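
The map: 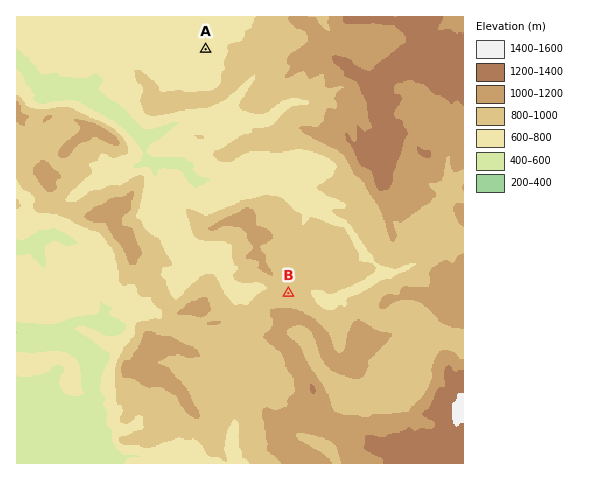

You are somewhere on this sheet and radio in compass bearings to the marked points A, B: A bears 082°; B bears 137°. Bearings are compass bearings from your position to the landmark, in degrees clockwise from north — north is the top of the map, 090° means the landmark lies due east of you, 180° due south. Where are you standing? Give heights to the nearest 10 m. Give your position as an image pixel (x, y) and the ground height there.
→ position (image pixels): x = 78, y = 67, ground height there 650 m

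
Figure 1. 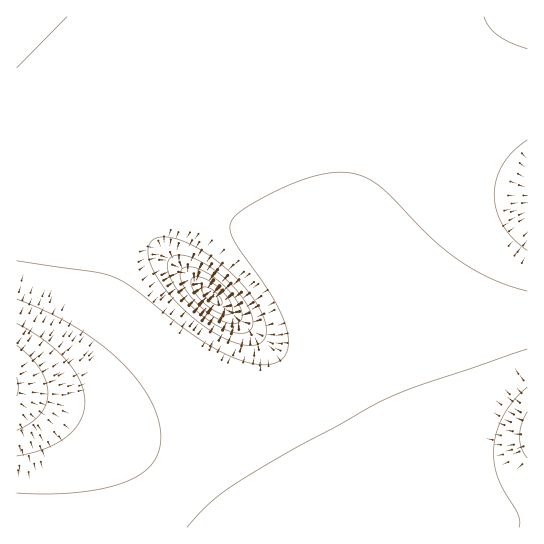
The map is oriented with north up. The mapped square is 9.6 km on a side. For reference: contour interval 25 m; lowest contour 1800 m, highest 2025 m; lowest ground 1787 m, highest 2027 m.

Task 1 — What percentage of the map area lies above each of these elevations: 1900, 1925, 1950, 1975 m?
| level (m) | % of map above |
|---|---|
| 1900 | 96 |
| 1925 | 53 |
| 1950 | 22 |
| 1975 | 4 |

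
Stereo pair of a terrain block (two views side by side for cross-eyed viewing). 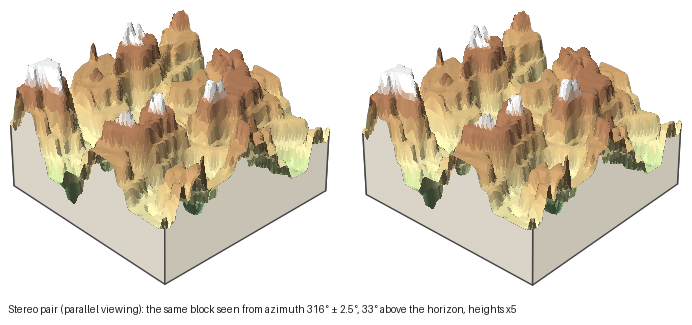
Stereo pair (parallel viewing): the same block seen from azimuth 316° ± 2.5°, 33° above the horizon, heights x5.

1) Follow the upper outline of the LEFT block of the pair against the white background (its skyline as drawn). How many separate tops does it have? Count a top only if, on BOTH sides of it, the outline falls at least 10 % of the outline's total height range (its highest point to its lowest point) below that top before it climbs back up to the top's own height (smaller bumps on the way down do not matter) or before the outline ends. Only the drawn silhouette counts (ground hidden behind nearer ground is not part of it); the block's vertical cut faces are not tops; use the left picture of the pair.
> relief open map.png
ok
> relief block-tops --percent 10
5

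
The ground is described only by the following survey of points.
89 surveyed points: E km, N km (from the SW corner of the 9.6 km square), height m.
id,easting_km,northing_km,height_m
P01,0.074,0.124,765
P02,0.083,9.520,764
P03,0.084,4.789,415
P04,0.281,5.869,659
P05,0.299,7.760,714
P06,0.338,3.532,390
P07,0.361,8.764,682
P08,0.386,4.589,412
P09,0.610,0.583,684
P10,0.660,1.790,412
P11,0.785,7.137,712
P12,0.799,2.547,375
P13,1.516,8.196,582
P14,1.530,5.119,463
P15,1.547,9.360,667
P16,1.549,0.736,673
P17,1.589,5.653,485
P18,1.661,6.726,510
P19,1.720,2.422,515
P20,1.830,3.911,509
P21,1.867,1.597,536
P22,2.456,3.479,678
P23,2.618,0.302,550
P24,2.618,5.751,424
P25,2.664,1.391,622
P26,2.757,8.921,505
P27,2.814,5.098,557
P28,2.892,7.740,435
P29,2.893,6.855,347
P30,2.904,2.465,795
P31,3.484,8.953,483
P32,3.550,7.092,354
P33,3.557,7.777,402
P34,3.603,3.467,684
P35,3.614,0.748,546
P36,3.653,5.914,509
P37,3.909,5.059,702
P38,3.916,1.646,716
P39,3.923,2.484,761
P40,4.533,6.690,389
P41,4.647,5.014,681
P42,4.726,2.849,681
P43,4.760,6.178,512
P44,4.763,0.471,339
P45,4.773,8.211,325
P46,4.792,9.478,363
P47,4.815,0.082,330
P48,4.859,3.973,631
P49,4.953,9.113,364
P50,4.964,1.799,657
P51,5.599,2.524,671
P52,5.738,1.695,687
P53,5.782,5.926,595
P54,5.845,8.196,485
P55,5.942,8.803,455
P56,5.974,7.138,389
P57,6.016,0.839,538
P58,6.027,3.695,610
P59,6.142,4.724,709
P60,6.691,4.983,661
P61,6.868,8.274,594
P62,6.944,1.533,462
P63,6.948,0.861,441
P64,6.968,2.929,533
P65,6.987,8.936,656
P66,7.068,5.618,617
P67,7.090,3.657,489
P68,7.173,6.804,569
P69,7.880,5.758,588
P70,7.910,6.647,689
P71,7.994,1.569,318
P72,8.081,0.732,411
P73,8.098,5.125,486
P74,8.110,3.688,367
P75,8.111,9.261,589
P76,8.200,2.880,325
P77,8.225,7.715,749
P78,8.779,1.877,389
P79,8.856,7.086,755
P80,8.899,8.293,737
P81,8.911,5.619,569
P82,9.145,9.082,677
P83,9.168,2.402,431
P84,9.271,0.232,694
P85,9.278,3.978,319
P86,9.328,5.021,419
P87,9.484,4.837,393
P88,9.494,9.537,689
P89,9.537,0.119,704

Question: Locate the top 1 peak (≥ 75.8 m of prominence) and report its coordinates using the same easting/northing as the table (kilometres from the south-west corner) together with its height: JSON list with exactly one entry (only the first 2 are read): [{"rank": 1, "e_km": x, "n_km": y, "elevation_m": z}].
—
[{"rank": 1, "e_km": 2.94, "n_km": 2.49, "elevation_m": 796}]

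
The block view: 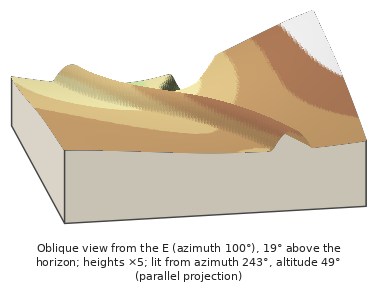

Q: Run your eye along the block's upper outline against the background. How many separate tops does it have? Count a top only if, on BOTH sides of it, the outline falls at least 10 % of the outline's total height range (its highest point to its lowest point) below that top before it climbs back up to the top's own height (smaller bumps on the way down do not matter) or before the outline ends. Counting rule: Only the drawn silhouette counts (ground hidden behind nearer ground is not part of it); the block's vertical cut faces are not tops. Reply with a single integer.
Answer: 2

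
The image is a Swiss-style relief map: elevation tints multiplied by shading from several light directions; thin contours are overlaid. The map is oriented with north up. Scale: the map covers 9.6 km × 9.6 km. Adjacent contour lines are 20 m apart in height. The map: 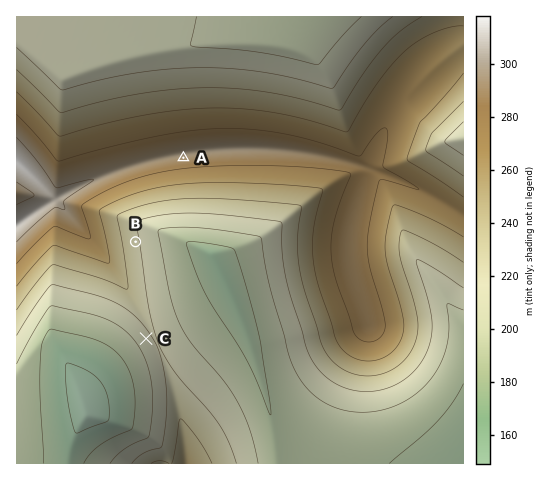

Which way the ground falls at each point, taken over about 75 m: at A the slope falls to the S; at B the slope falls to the E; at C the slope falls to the SW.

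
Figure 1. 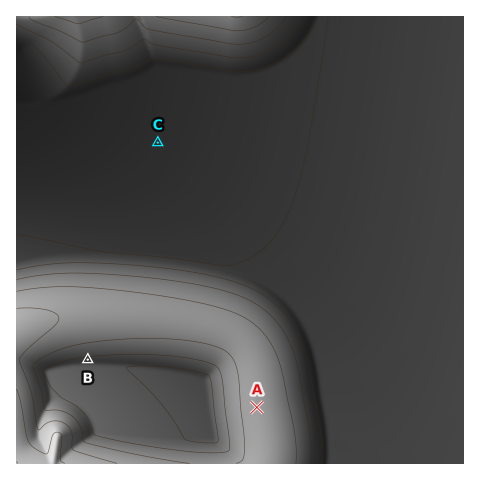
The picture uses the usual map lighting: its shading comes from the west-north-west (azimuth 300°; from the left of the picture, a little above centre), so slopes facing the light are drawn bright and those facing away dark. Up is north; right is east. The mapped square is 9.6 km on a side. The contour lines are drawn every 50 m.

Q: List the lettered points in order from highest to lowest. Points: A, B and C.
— A B C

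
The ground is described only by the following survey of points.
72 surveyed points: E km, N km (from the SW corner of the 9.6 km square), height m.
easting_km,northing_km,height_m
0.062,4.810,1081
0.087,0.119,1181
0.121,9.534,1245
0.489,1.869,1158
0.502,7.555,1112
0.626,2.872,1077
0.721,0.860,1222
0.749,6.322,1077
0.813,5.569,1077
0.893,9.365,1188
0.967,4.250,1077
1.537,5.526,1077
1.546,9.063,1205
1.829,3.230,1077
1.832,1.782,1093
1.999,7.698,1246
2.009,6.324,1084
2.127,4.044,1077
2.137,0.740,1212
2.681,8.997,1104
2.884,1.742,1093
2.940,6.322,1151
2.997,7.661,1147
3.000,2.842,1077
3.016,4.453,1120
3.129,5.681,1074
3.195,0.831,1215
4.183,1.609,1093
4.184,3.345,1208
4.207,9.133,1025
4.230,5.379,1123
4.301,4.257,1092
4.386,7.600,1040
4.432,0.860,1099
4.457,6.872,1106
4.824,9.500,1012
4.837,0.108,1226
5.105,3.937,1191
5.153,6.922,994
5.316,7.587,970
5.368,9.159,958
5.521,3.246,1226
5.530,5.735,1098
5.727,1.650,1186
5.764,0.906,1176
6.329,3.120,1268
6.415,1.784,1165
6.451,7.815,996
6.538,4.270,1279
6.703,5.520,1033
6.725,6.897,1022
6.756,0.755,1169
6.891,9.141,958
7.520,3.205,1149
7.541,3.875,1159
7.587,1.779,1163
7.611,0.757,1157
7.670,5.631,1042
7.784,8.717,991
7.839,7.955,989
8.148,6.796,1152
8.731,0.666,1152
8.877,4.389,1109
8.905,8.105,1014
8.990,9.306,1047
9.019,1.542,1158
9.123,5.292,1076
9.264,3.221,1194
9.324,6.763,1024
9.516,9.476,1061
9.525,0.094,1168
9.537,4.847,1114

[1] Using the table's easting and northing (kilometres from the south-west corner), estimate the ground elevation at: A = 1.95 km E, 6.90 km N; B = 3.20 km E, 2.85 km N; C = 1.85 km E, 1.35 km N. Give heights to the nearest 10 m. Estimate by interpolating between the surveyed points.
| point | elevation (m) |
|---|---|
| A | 1110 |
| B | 1080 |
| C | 1130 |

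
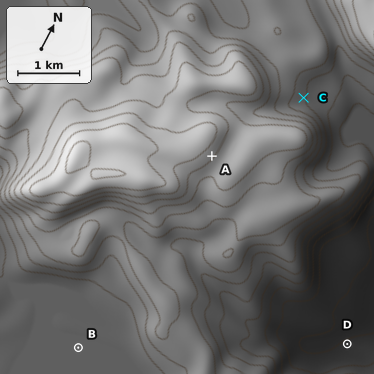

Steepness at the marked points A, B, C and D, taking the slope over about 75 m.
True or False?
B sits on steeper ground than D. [False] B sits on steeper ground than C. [False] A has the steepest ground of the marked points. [True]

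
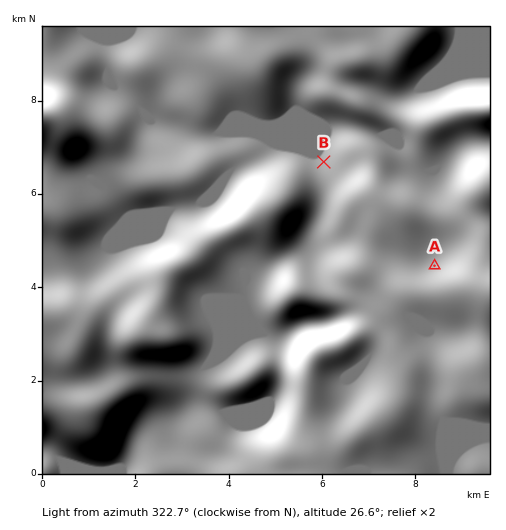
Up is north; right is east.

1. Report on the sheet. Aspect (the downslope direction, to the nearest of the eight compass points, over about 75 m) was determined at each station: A NW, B NW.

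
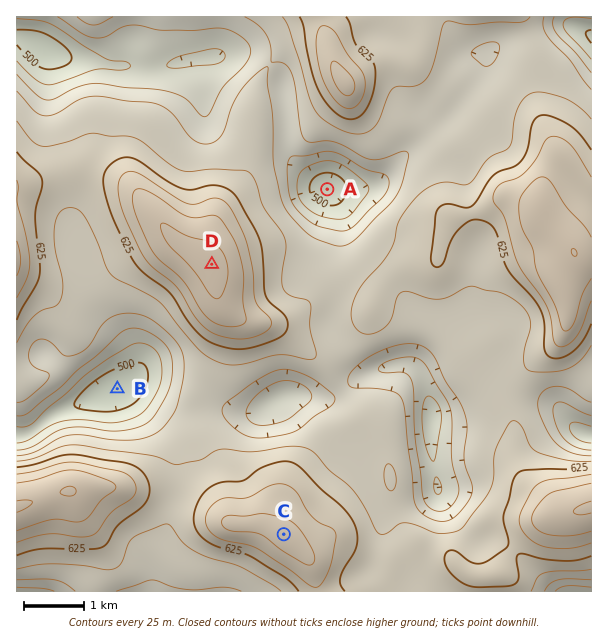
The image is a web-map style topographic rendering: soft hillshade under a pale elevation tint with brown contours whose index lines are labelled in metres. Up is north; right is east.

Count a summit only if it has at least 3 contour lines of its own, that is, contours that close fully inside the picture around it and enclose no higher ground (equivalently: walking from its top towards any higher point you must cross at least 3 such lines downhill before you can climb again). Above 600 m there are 1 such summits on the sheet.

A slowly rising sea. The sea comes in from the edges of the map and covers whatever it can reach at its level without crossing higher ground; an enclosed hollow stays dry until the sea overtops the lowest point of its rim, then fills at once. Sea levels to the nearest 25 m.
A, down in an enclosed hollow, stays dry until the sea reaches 575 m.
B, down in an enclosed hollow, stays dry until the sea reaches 525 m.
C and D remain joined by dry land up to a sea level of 600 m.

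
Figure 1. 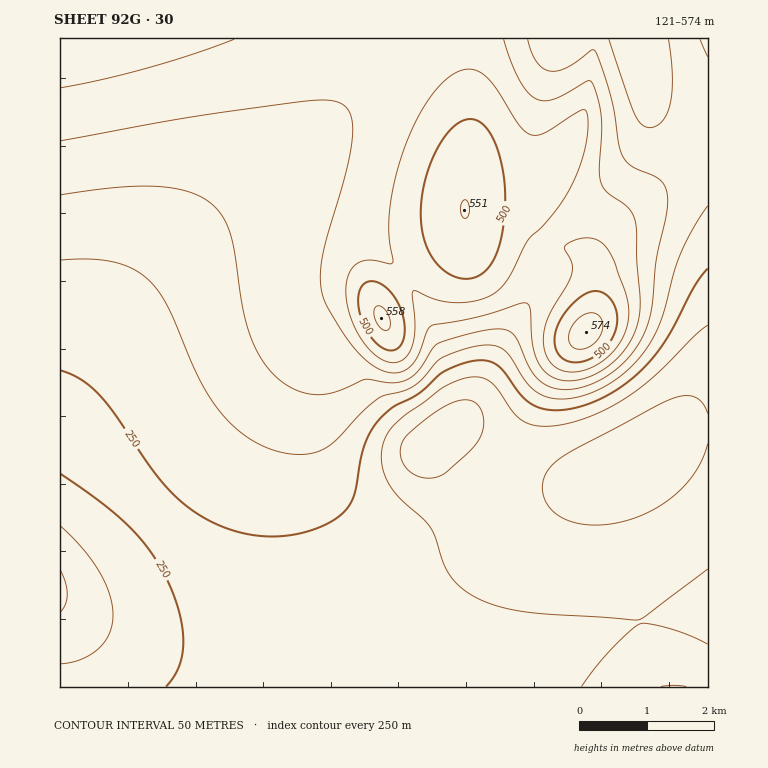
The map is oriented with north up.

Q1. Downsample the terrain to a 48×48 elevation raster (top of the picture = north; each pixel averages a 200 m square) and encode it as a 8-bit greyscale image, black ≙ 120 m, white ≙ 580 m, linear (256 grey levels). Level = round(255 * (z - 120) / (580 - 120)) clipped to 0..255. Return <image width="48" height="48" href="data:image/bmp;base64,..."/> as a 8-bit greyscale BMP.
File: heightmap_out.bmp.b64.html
<image width="48" height="48" href="data:image/bmp;base64,Qk02DQAAAAAAADYEAAAoAAAAMAAAADAAAAABAAgAAAAAAAAJAAATCwAAEwsAAAABAAAAAAAAAAAAAAEBAQACAgIAAwMDAAQEBAAFBQUABgYGAAcHBwAICAgACQkJAAoKCgALCwsADAwMAA0NDQAODg4ADw8PABAQEAAREREAEhISABMTEwAUFBQAFRUVABYWFgAXFxcAGBgYABkZGQAaGhoAGxsbABwcHAAdHR0AHh4eAB8fHwAgICAAISEhACIiIgAjIyMAJCQkACUlJQAmJiYAJycnACgoKAApKSkAKioqACsrKwAsLCwALS0tAC4uLgAvLy8AMDAwADExMQAyMjIAMzMzADQ0NAA1NTUANjY2ADc3NwA4ODgAOTk5ADo6OgA7OzsAPDw8AD09PQA+Pj4APz8/AEBAQABBQUEAQkJCAENDQwBEREQARUVFAEZGRgBHR0cASEhIAElJSQBKSkoAS0tLAExMTABNTU0ATk5OAE9PTwBQUFAAUVFRAFJSUgBTU1MAVFRUAFVVVQBWVlYAV1dXAFhYWABZWVkAWlpaAFtbWwBcXFwAXV1dAF5eXgBfX18AYGBgAGFhYQBiYmIAY2NjAGRkZABlZWUAZmZmAGdnZwBoaGgAaWlpAGpqagBra2sAbGxsAG1tbQBubm4Ab29vAHBwcABxcXEAcnJyAHNzcwB0dHQAdXV1AHZ2dgB3d3cAeHh4AHl5eQB6enoAe3t7AHx8fAB9fX0Afn5+AH9/fwCAgIAAgYGBAIKCggCDg4MAhISEAIWFhQCGhoYAh4eHAIiIiACJiYkAioqKAIuLiwCMjIwAjY2NAI6OjgCPj48AkJCQAJGRkQCSkpIAk5OTAJSUlACVlZUAlpaWAJeXlwCYmJgAmZmZAJqamgCbm5sAnJycAJ2dnQCenp4An5+fAKCgoAChoaEAoqKiAKOjowCkpKQApaWlAKampgCnp6cAqKioAKmpqQCqqqoAq6urAKysrACtra0Arq6uAK+vrwCwsLAAsbGxALKysgCzs7MAtLS0ALW1tQC2trYAt7e3ALi4uAC5ubkAurq6ALu7uwC8vLwAvb29AL6+vgC/v78AwMDAAMHBwQDCwsIAw8PDAMTExADFxcUAxsbGAMfHxwDIyMgAycnJAMrKygDLy8sAzMzMAM3NzQDOzs4Az8/PANDQ0ADR0dEA0tLSANPT0wDU1NQA1dXVANbW1gDX19cA2NjYANnZ2QDa2toA29vbANzc3ADd3d0A3t7eAN/f3wDg4OAA4eHhAOLi4gDj4+MA5OTkAOXl5QDm5uYA5+fnAOjo6ADp6ekA6urqAOvr6wDs7OwA7e3tAO7u7gDv7+8A8PDwAPHx8QDy8vIA8/PzAPT09AD19fUA9vb2APf39wD4+PgA+fn5APr6+gD7+/sA/Pz8AP39/QD+/v4A////AF5cWlZTUE1KR0VEQkJBQEBAQEBAPz8/Pz8/Pz4+Pj4+Pj08OjczLikkHhoWFBQVF2JhXltXU09MSUZEQ0JBQEA/Pz8/Pz4+Pj09PTw8PDs7Ozo6ODc0MS0pJSEeHRwdH2lnY19bVlJNSkdFQ0JBQEA/Pz8+Pj09PDw7Ozo6OTk4ODg3NjU0Mi8sKiclJCQlJ3BtaWNeWFNOSkdFQ0FBQD8/Pz4+PT08Ozo6OTg3NjY1NTQ0MzMyMS8uLCsqKSkrLXdybWZfWVNOSkdEQ0FAQD8/Pj49PTw7Ojk4NzY1NDMyMTEwMDAvLy4tLSwsLC0uMH12b2dgWVNNSUZEQkFBQEA/Pz49PDs6OTg3NTQyMTAvLi0tLCwsLCsrLCwsLS4wMoB4b2ZeV1FMSEZEQkFBQEBAPz4+PTs6OTc1NDIwLy0sKyopKCgoKCgoKSkqLC0vMX92bWRbVE9KR0VDQkJCQUFBQD8+PTw6ODc1MzAuLCspJyYlJCQjIyQkJSYnKSstL3xyaF9YUUxJRkRDQ0NDQkJCQUFAPj07OTc0Mi8tKygmJCMhICAfHx8gISIjJScpLHZrYlpTTkpHRUREREREREREQ0JBQD48Ojc0MS8sKSYkIiAeHRwbGxsbHB0fISMmKG1kXFVPS0hGRUVFRUZGRkZGRkVEQkA+Ozg0MS4rKCUiHx0bGRgXFxcXGBkbHR8hJGRcVU9LSEZFRUVGR0hISUlJSUhHRUI/PDg0MC0pJiMgHhsYFhUTExMTFBUWGBsdIFtVT0tIRkZFRkdISUpLTExMTEtKSEVBPDcyLionJSIfHBkWFBIQDw8PEBESFBcZHVNOSkhGRUVGR0hKS01OT1BQUFBOTEhCPDQtKCUjIiAeGxgVEhAODQwMDA0PERMWGU1JR0VFRUZHSUpMTlBSU1RVVVRTUEpDOS8lHxwcHR4dGxgUEQ8MCwoJCQoLDRATFkhGRURERUdISk1PUVRWWFlaWllYVE1DNicaEhEUGBsbGhgVEg8MCggHBwgJCw0QE0VERERFRkhKTU9SVVdaXF5fYF9dWVBEMyARBwcMEhcZGhkXFBEOCwkHBgYHCQsOEUNDQ0RFR0lMT1JVWFteYWNlZWVjXlVHNB4NAwIGCxEWGRsaGRYSDwsJBwYHCAoMEENDREVHSUtOUVVYXF9jZmhqa2tqZVxNOiUSBwIDBg0TGh4hIR8cFxIOCwkICAkMD0NDREZISk1QVFdbX2Nnam1wcXJwbGRXRjMhEwkFBQoSGyQrLzAtJyAYEg4LCgoMD0RERkdJTE9SVlpeY2drb3J1d3h3dG5kVkY2JhcNCgwUIC06REhHQDYqIBcRDg0OEEVGR0lLTlFUWF1hZmpvc3d6fX5+fHhxZ15UQiwdFRUbKDpNXmhqY1ZGNSYcFREQEkdHSUtNUFNWW19kaW5zd3x/goSFhIF9fH54Y0cyKCQoNElieoyTj39qUjwrHxgVFUhJS0xPUVVYXWFma3F2e3+Dh4mKiomLmKOdgmFLPzk6RFl1k627u6yTdVc/LSEbGUtMTU9RU1daX2NpbnN5foOHi42PkJGft8W6m3hkWlJQV2iEpcTa4NS6mHRVPS0jH01OT1FTVllcYWVrcHZ7gIaKjpGTlZ231N/NqYp8dG1pa3eNrc7p9e/XtI5qTjksJlBRUlNVWFteY2dscnd9g4iMkZSXmqvM6OvTsJmSjYeCf4STrMvn+PflxqB7XEU1LVNUVVZYWl1hZWluc3l/hImOkpaZn7ja8OrPsqampKCalJKXp7/Z7PDkyqmGZ08+NFdXWFlaXV9jZmtwdXqAhYqPlJebpL/d6t/FtLO2uLawqJ+corLH2eDZxamKbldGO1pbW1xdX2JlaG1xdnuAhouQlJicp7/W2869ub/FyMjDuKuioaq5yM/LvKWLcl1NQl9fX2BhYmVna25zd3yBhouQlJicprnIyL+6wMjQ1dXPw7Woo6ezvsTBtaGLdWJTSGNjY2RkZmhqbXB0eH2ChouQlJico6+4uLe9xtDZ3t/YzLyvqKu0vcG8sJ+MeGdZT2hoaGhpamttcHN2en6Ch4uPk5eboKessLfBy9bf5ebf0sK1r7G3vLy3rJ6NfGxfVW1tbW1tbm9wc3V4e3+Dh4uPkpaanqOosLjDztrk6urj1se7tbOztbWxqZ6PgHJlW3NycnJycnN0dnh6fYCEh4uOkpWZnaKor7jD0Nzm7e3l2Mq/u7Wxr66rpZyQg3ZrYXl4eHd3d3h4ent9f4KFiIuOkZSYm6CmrrjD0Nzn7u3m2czDwbuyrKejnpiPhHlvZoB/fn19fHx9fn+AgoSGiYuOkZOXmp+lrLbCztvm7Ozl2czFxsW4rKOclpGLg3tya4aFhIODgoKCgoOEhYeJioyPkZOWmZ2jqrS/zNjj6urj2MzGyM3AsKKWjoiEf3p0bo2Mi4qJiIiHh4iIiYqLjI6QkZOVmJyhqLG8yNTf5ufg1crFxs7KtqOShn97eXd0cJSTkpCPjo6NjYyNjY2Oj5CRkpSWmJugpq64xNDa4eLd0sfBwsnOvaaRgXdzcnNzcpuamZeWlZSTkpKRkZGSkpOTlJWWmJufpKy1v8rU293YzsO7usDJwqqRfG9rbG9yc6KhoJ6dnJqZmJeXlpaWlpaWlpeXmZueo6mxusTN1NbSyb20sbW+wayQeWlkZmtwdKqop6WkoqGgnp2cm5uampmZmZmZmpueoaettb7Hzc/LwrarpqmxuKqOdWReYWhvdbGvrqyrqaimpaOioaCfnp2dnJybnJyeoaWqsbjAxcfEuq6im5uiq6SIcF9aXmZvdre2tbOysK6tq6qop6Wko6KhoJ+enp6foaSorbO5vr+8s6aYj46TnJqBaVpWW2ZweL69u7q4t7WzsbCurKupqKalo6KhoaChoqOmqq+0t7i1rJ+QhYGEjY95Y1ZTWmZxesTDwsC/vbu5uLa0srCuraupqKalpKOjo6SmqKuvsrKuppiJfHV3f4RxXVJSWmdzfMrJyMbFw8G/vbu5t7WzsrCurKqpp6alpaWmp6mrra2poZSDdWxrc3pqWE9RW2l2fw=="/>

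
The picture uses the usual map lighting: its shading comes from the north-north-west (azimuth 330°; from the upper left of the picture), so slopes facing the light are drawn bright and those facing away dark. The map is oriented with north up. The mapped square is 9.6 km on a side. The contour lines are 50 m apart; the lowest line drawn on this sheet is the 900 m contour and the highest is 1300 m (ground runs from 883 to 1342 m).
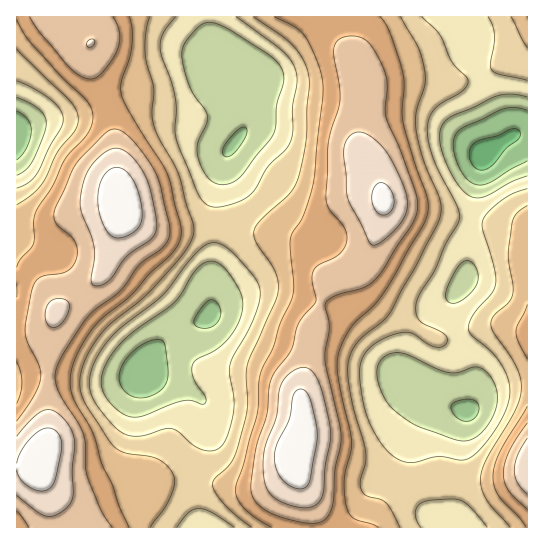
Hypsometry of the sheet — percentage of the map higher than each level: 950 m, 97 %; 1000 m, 85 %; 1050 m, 69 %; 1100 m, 51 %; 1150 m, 37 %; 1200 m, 23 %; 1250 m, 10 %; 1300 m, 3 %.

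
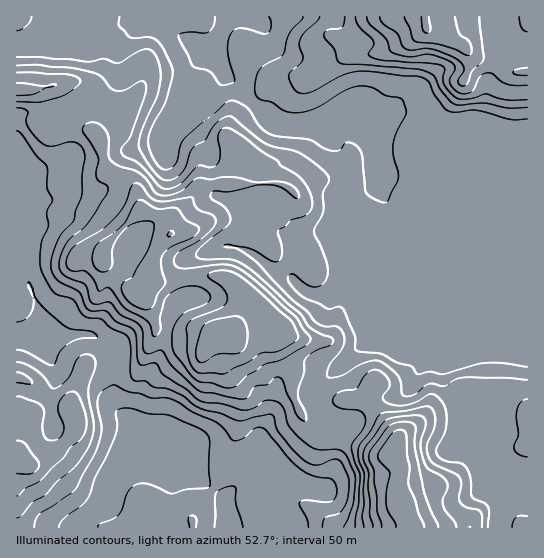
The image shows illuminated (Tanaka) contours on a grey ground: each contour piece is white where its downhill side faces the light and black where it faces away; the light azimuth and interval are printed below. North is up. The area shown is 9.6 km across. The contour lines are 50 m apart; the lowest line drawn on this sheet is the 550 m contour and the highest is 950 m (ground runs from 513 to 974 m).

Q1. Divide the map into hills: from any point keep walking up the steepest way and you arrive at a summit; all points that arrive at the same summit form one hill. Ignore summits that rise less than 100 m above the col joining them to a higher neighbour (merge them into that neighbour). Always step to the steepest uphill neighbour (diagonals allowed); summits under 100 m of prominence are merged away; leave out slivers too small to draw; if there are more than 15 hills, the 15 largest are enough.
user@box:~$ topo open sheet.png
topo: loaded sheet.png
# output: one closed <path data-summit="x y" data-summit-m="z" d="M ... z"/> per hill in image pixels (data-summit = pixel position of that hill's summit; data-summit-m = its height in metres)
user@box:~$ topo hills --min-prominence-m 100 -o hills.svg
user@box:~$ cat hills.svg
<path data-summit="213 337" data-summit-m="935" d="M162 16l-5 5-28 12-8 8-4 12 0 24-14 16-32 19-14 3 4 6 7 30-11 9-30 15-2 11-9 21 0 66 9 4 11 24 4 18-10 10-14 8 47 0 11-2 19 0 20 12 3 6 0 13-3 9 2 26 2 8 11 10 7 11-23 55-1 6 15-16 8-4 16 0 11 4 32-3 33 29 5-10 6-6 21-10 28 2 16 8 19 6 6-5 6-12 11-43-23-16-5-10 0-14 4-6 39-38 18-10 6-8 9-24 1-76-8 4-17 41-7 7-15 0-20 14-17-2-16-12-4-32 12-9 33-13 16-28 29-13-11-52-21-21-10-1-12 7-20 5-24-1 2 2-2 22-4 14-4 3-14 1-16-6-16 0-16-4-14-22-18-16 0-19 4-15 9-16 20-18-39-17-9-9z"/><path data-summit="405 506" data-summit-m="974" d="M378 187l-28 12-16 28-33 13-12 9 4 32 16 12 17 2 20-14 15 0 7-7 17-41 8-4-1 76-9 24-6 8-18 10-39 38-4 6 0 14 5 10 23 16-9 39-8 16-6 5-4 0-31-14-28-2-21 10-6 6-5 10-33-29-32 3-11-4-16 0-8 4-29 33-18 14-1 6 450-1 0-272-17 0-10 4-11 0-76-31-22-18z"/><path data-summit="426 26" data-summit-m="955" d="M527 16l-281 0 18 13 0 13-13 23-12 11-10 2 37 38 15 7 24 1 20-5 12-7 10 1 21 21 13 60 11 16 19 17 79 32 11 0 10-4 16 0z"/><path data-summit="17 459" data-summit-m="793" d="M93 335l-77 3 1 190 60 0 2-6 16-12 16-20 22-55 2-5-3-5-15-16-2-8-2-26 3-9 0-13-3-6z"/><path data-summit="17 90" data-summit-m="814" d="M161 16l-26 0-16 9-18 4-24 10-31 1-29 5-1 72 7-4 19 0 8 3 15-1 33-18 17-15 2-5 0-24 4-12 8-8 28-12z"/>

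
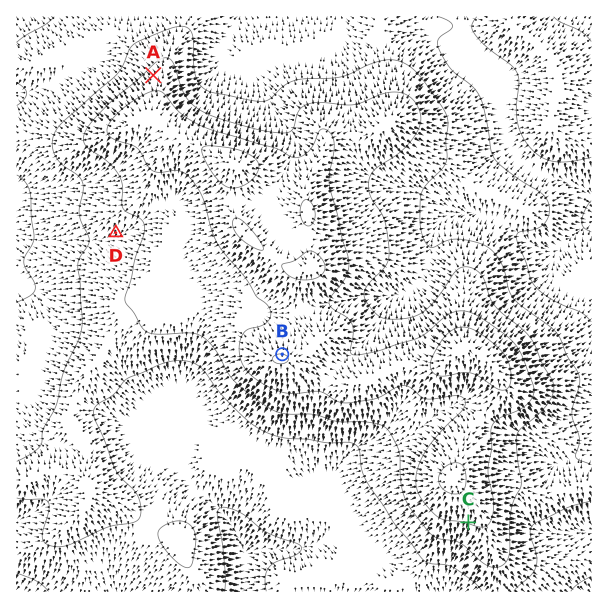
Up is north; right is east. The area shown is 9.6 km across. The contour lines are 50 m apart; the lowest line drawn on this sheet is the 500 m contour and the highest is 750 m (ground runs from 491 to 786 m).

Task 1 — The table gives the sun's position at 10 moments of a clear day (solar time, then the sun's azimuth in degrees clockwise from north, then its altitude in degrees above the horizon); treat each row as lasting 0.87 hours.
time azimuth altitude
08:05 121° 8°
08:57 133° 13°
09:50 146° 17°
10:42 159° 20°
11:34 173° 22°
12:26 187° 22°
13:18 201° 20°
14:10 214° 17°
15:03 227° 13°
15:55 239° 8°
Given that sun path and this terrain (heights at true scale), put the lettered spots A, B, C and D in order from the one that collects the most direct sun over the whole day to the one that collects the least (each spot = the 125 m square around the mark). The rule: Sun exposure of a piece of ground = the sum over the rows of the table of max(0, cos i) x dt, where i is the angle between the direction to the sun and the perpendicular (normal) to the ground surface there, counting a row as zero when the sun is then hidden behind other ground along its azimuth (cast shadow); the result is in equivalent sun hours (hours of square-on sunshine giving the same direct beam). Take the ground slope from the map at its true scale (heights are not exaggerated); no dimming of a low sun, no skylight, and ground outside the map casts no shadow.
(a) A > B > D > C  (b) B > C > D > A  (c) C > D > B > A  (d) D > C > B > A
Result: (c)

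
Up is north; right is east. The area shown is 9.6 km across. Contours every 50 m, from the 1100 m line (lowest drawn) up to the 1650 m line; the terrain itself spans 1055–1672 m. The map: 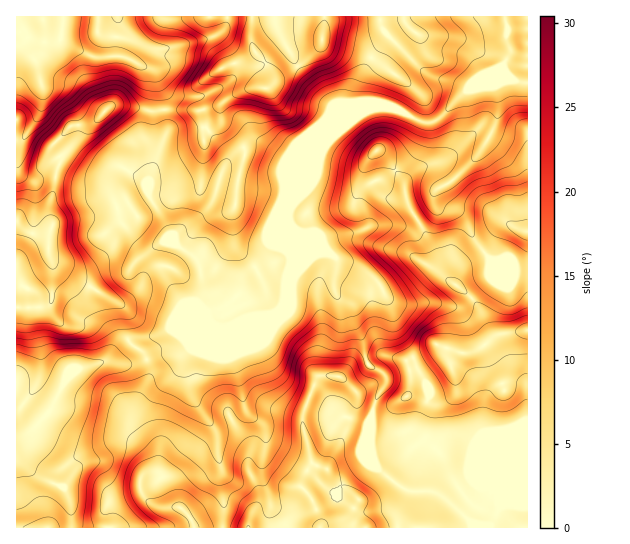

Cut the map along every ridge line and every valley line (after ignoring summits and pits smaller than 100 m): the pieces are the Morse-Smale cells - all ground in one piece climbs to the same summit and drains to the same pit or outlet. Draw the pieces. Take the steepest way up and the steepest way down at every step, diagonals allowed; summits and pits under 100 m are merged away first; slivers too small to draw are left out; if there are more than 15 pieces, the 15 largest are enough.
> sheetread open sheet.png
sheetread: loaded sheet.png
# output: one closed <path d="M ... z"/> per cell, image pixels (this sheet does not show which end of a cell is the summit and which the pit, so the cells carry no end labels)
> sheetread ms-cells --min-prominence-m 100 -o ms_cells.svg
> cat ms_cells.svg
<path d="M527 16l-22 1 4 37-5 11-17 15-21 11-27 28-8 4-8 0-25-14-8-2-13 0-15 5-25 20-9 9-9 17-18 17-34 84-22 16-5 18-13 12-19 9 3 8 7 5 13 0 26-11 14-1 13-10 8-22 1-56 4 4 10 4 15 14 14 9 1 9-2 8 0 16 8 10 8 5 4 19 9 20 2 14 17-4 19 5 8 0 27-15 30 8 14-5 13-11 2-2-8-8-11-22-22-22 6-16 5-4 16-8 9-9 11-19 7-3 13 7 6-1z"/><path d="M505 16l-180 0-4 27-18 20-24 13-12 12-17 0-27 13-3 5-1 17-10 6-4 6-6-24-34-2 2 24-18 45 0 8-4-6-20-12-7 0-5 6-2 16 9 31 15 18 11 9 7 0 10-7 6 0 5 2 20 13 5 6 4 19 0 13-6 8 2 3 8 8 16-5 17-15 5-18 22-16 34-84 18-17 9-17 30-26 19-8 13 0 8 2 25 14 8 0 8-4 27-28 21-11 17-15 5-11 0-8-2-4 1-13z"/><path d="M293 227l-1 56-8 22-7 7-83 33-13 8-23 2-11 4 2 7 0 11-14 29-3 15 3 8 20 18 2 6 0 14-2 4-14 7-1 11 3 6 14 12 24 1 8 9 5 11 126-1 0-8-5-14-4-8-10-10 3-12 8-12-9-36 0-13 13-35 3-3 20 1 12-12 14-5 0-6-4-17-8-16-2-15-8-5-8-10 0-16 2-8-1-9-14-9-15-14-10-4z"/><path d="M509 224l-10 6-8 16-9 9-16 8-5 4-6 16 22 22 11 22 8 8-2 2-13 11-14 5-30-8-27 15-8 0-19-5-16 4 0 4 6 5 9 4 5 7-12 23-4 16 0 33 5 16 31 24 22 0 9 2 23 19 11 11 1 5 55-1 0-296-6 0z"/><path d="M125 105l-15 2-17 16-23 4-17 18 0 4 7 9 0 5-3 4-2 20-6 16 0 15 3 9-3 6-1 17 1 7 8 11 67 39 3 6 0 24 2 4 9-4 16-1 28-12 31-1-16-21 6-8 0-13-3-15-4-8-22-15-5-2-6 0-10 7-7 0-11-9-15-18-9-31 2-16 5-6 7 0 20 12 4 7 3-17 15-37 0-11-4-13-16 2z"/><path d="M146 360l-13 4-30-3-26 8-12 10-14 31-24 25-11 4 1 20 22 18 25 10 7 16 2 25 120-1-1-6-11-13-24-1-14-12-3-6 1-11 14-7 2-4 0-14-2-6-20-18-3-8 3-15 14-29 0-11z"/><path d="M323 16l-205 0 1 10-4 29 11 2 25 12 5 5 8 24 1 11 34 2 6 24 4-6 10-6 1-17 3-5 27-13 17 0 12-12 26-15 16-18 3-14z"/><path d="M31 39l-5 0-10 6 6 0 13 14 8 28-3 26-13 21-6 6-5 1 0 165 2 2 27-1 7-8 1-32-5-17 1-17 3-6-3-9 0-15 6-16 2-20 3-4 0-5-7-9 0-4 17-18 23-4 20-18 21 2 13 4 14 0 3-2-1-16-6-16-6-8-30-13-27 1-29-13-4-4-16 3z"/><path d="M366 359l-15 6-12 12-20-1-3 3-13 35 0 13 9 36-8 12-3 12 10 10 4 8 5 14 0 8 151 1 1-5-34-30-9-2-22 0-31-24-5-16 0-33 4-16 12-23-5-7-11-5z"/><path d="M53 263l-2 39-6 5-29 0 1 132 10-4 24-25 14-31 8-7 6-4 26-7 23-19-1-29-3-6-35-22-19-8z"/><path d="M117 16l-100 0-1 27 10-4 19 4 16-3 4 4 29 13 20-1 2-2 0-19 3-9z"/><path d="M17 459l-1 68 55 1 0-25-7-16-25-10z"/><path d="M263 316l-10 1-22 10-13 0-4-3-32 0-24 11-25 4-4 3 16 13 1 4 21-6 7 2 84-35z"/><path d="M22 45l-6 1 1 94 4 0 12-15 7-12 3-12 0-14-6-22z"/><path d="M129 341l-24 20 14 3 14 0 13-4-1-5z"/>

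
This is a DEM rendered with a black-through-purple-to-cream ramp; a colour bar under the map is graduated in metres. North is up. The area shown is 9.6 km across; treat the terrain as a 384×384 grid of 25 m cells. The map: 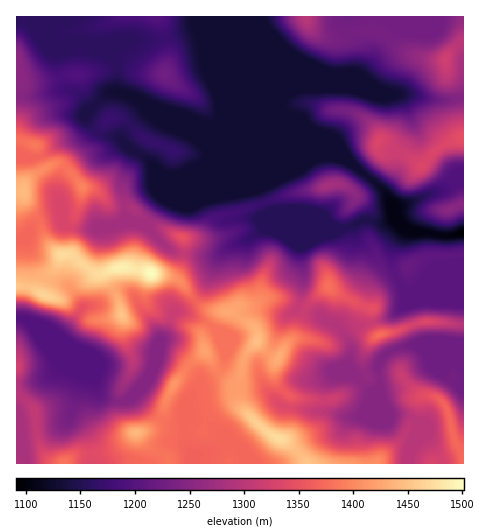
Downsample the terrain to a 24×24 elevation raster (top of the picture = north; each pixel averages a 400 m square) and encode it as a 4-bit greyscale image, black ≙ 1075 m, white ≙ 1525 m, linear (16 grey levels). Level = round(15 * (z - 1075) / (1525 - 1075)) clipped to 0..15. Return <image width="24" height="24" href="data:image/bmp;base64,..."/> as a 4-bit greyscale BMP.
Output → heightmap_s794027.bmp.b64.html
<image width="24" height="24" href="data:image/bmp;base64,Qk2WAQAAAAAAAHYAAAAoAAAAGAAAABgAAAABAAQAAAAAACABAAATCwAAEwsAABAAAAAAAAAAAAAAABEREQAiIiIAMzMzAERERABVVVUAZmZmAHd3dwCIiIgAmZmZAKqqqgC7u7sAzMzMAN3d3QDu7u4A////AHiZmqqqqqvMuqqIiXdnisuqqr3bmId3indWeJqqq8uph2ZoiXZVVmmqq7mYh2Z5l3VERmeqq7qXdmaHZXVERnabu7u4dnZ2VWRFaYZ6usu6l4hlVURoq6iKq8uZh4h4d3q6rKmJu7qYiZhVVczMzLupiaqHqXZURLzN3d2oZnhmh2VFRKvLmrmHVEVDREQ0RKqYd3eHVDMzMzMRIrqZh3UyMzMzNEITVcqal1IiIiI0ZlI0RLupdkIiIiIjVTRoZKqXUyIyIiIiIkiIhql0MjMiIiIiImiHiYZDMyIiIiIiNGZVeGVDIiIzIiIiMzIkVmVEMjRTIiIiIiI0Z1QzMzRCIiIiMzRWd0MzMzMyIiIkVVVWZzMzMzQyIiJHZVVVVg=="/>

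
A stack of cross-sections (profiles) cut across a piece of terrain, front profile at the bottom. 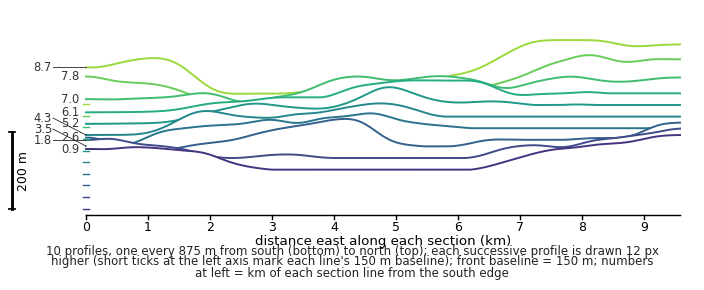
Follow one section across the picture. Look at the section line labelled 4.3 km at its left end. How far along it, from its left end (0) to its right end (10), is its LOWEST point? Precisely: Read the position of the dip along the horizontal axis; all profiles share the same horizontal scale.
0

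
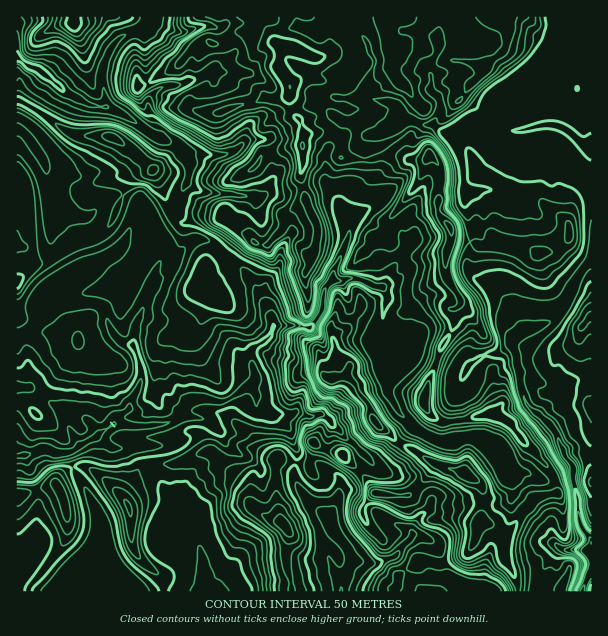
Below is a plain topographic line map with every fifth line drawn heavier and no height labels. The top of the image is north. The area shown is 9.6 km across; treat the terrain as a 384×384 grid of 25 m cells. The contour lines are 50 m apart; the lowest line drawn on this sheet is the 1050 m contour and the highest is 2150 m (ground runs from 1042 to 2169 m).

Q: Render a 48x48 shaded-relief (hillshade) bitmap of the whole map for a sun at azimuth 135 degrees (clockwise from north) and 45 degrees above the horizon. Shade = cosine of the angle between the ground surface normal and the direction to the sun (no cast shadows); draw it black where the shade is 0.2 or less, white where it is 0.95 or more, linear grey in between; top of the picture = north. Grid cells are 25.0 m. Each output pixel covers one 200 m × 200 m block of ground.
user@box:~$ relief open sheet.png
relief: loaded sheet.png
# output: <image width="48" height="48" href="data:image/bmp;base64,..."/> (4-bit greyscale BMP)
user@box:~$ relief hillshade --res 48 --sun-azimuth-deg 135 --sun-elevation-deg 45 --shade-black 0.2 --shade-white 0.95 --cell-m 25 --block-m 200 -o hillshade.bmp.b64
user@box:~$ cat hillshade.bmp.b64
<image width="48" height="48" href="data:image/bmp;base64,Qk32BAAAAAAAAHYAAAAoAAAAMAAAADAAAAABAAQAAAAAAIAEAAATCwAAEwsAABAAAAAAAAAAAAAAABEREQAiIiIAMzMzAERERABVVVUAZmZmAHd3dwCIiIgAmZmZAKqqqgC7u7sAzMzMAN3d3QDu7u4A////AJvrqqqqury7qqhDi8zJMSnNy73beNuL/Znduqqqqru6qpdEm8zKYgSsy7zJi9yJ/amt26qZuqqqqpdErdu7l2NJqGvqvMuFjLqL7bl6yqqqmrlUruy6l7xmhRbsvdu8vbqZ7shb3KqqiKuGrtypZ77JpyO8vu3O79uZ3sha7bqpd5qIu7uVWrzamWSbrP/Pz+yZzcha7sqpVHmYmruCTMrNmHV6mN/v29yavLd5zcuqYkh4msyiCLvOt3ebpn3u2HeKrJeJvMuphDZ5q73XAGZ82pm7l1e80zEWq4Zou8y5h0V6y6zZZERHqpu6qHi5sFQBV3VFeZq6mGRpyryauZh2iFeJuZunsJl3VFd2Z3Z4mHU1h4mKy4iIZCOKqayJhrzMy4eIiIdmd3ZDMDpleKuWipermLiMeJvczMqJqYd4iHZUQAVjJtqZvN3bq3epeJrMy825vMl4iJh4hEZiF5iYu4is2WqpiKm8zMzqm92pmImYp2qWWIpX2mIUqJqph5mszMztit3bvKmFiUepyqg03aczismph6qbzMzeqc3MzduDNyTNyrgwrsl2irmqqbqavMzNuczMzMuDERObu7lxX9qIq6mqu8qZq7uqqbzN3MpkIAGJnLqWPv26q5iau7uZq7qqeLvN3d2CAAGKq6qoKf7eundorLqZmrvLd5q87t7VAQBc3KqqVN7t3JdUe7qpibu8l4ms3d7qRnAq3aqqhr7r3LqDJsuqmausp4qrzN3ZJfQHvLipd628zLu3EeyqqqqsyGeau8zHJOwEeaiJh6mcy7zLUf7KqqqryWV6q7zGJf9Eepdmebiru7zdlM7suqmau4VZq7zHBP/YrMqFSsvMy7zu2Zve3LqZq6dYq7u7Qs/1rcyWSu7My6zf/Zqqzdypq6l3qojOg5/3S8ymJv+7upm9/quois7amqu6l3mcxo3bNry4RO2pmYiK7ry5iIvsqZmoiqh2qZvLZHu5V5uYiIh4zby6mpjNqJhlWZhkebrLlkjHe3qImZmIrby6mrm+ualTNpl0R7vLumOZbLuJmZmInMu5iau9y9x1WMy2WLzLu7U5jdyqqZmZm8u5mJqqve2ERa3qSu3My7tXrdyqqZiZmqqqmqqpmbuUIBfMZ+7NzLmHu7uqmZmaq5qqqruqlXqpqBBpeN2ruYdkh7qqqqqqqZqpmqqoeJqYvtVWV827uXVUR6mqu8u6mKqIdkRGqpiJz/qJd6y7y7dpjMqqqru6qpmYVDJYmHiqzv6pmauru8ub3f66qpmqqsqGeJiIp1eYaL3Ku7uru8ury8/rqqqqqqh4mblI3FNXZWeJrdy7yrvLqY7+uqqqq5iZm7cUncp4h3d3m8y7y5u8uZr/66qqqpypnNgSRYzcuZhoq8zLupvMuamv/8qqqmvLnOsiMQW925mIq7vMuonNuZmK7/yqqjnsrf5zQQA4vKiImpmruZm8uZmZvu66qgKav//qhCEUeJmImamqqZq7uqqqve7KqkAWvv/+xyJmd4iHmrqqqavMyqqrze7Kqg=="/>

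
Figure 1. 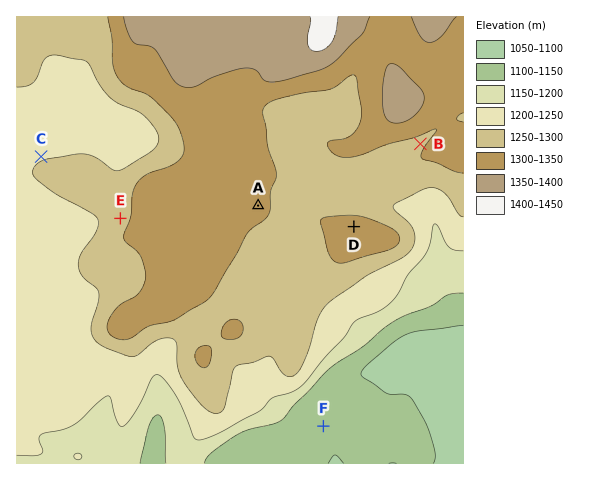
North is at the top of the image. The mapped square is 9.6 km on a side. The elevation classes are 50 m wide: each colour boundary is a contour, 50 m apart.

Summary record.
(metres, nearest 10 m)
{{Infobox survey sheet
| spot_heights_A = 1320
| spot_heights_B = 1300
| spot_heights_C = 1250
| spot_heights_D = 1320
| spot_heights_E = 1280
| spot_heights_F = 1100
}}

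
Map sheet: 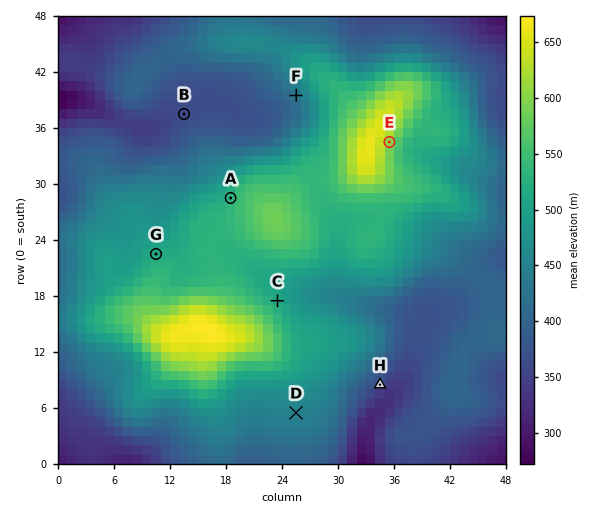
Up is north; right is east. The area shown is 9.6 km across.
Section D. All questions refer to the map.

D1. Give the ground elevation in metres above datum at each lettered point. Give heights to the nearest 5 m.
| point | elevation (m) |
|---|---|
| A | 530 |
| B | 365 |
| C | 510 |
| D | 450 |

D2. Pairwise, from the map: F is below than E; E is above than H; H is below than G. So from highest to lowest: E G F H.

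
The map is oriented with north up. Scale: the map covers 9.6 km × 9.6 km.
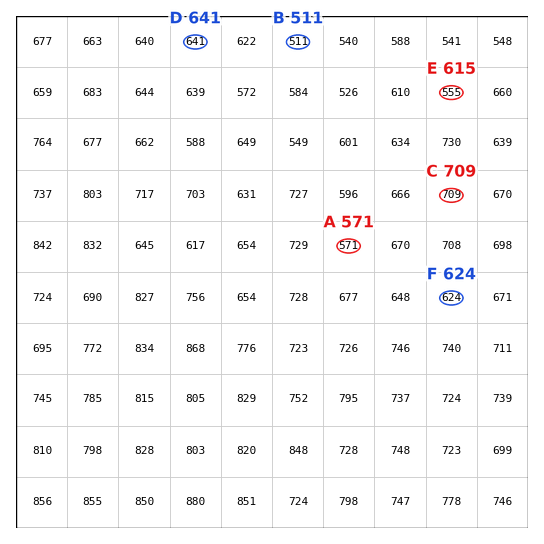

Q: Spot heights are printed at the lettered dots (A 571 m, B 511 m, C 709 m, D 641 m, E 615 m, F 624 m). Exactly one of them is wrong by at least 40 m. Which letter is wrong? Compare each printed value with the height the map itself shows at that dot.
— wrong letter E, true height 555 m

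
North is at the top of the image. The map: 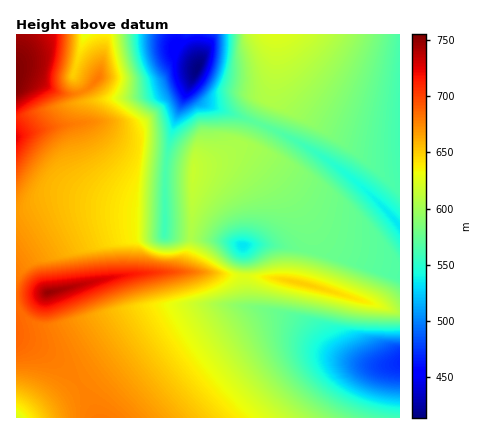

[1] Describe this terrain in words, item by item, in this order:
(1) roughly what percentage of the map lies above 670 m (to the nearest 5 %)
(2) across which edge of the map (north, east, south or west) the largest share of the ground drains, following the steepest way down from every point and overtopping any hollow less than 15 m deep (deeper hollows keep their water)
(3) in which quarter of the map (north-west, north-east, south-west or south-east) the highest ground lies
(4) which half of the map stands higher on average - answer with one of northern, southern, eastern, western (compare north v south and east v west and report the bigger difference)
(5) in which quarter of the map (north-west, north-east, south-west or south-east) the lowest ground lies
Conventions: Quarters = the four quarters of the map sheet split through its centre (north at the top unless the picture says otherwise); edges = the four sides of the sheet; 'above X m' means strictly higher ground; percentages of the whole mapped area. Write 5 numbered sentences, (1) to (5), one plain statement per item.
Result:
(1) About 15 % of the map lies above 670 m.
(2) Most of the ground drains across the eastern edge.
(3) Look to the north-west quarter for the highest ground.
(4) On average the western half of the map is the higher ground.
(5) Look to the north-west quarter for the lowest ground.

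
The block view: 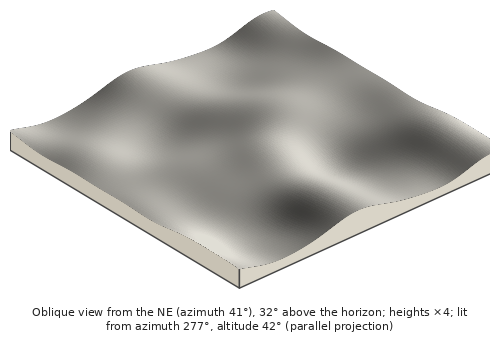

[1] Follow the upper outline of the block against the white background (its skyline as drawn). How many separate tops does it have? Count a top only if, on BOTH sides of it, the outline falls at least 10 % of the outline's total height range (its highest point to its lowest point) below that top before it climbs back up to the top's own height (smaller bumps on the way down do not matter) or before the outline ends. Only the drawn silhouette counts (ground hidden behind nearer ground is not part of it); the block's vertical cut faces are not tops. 1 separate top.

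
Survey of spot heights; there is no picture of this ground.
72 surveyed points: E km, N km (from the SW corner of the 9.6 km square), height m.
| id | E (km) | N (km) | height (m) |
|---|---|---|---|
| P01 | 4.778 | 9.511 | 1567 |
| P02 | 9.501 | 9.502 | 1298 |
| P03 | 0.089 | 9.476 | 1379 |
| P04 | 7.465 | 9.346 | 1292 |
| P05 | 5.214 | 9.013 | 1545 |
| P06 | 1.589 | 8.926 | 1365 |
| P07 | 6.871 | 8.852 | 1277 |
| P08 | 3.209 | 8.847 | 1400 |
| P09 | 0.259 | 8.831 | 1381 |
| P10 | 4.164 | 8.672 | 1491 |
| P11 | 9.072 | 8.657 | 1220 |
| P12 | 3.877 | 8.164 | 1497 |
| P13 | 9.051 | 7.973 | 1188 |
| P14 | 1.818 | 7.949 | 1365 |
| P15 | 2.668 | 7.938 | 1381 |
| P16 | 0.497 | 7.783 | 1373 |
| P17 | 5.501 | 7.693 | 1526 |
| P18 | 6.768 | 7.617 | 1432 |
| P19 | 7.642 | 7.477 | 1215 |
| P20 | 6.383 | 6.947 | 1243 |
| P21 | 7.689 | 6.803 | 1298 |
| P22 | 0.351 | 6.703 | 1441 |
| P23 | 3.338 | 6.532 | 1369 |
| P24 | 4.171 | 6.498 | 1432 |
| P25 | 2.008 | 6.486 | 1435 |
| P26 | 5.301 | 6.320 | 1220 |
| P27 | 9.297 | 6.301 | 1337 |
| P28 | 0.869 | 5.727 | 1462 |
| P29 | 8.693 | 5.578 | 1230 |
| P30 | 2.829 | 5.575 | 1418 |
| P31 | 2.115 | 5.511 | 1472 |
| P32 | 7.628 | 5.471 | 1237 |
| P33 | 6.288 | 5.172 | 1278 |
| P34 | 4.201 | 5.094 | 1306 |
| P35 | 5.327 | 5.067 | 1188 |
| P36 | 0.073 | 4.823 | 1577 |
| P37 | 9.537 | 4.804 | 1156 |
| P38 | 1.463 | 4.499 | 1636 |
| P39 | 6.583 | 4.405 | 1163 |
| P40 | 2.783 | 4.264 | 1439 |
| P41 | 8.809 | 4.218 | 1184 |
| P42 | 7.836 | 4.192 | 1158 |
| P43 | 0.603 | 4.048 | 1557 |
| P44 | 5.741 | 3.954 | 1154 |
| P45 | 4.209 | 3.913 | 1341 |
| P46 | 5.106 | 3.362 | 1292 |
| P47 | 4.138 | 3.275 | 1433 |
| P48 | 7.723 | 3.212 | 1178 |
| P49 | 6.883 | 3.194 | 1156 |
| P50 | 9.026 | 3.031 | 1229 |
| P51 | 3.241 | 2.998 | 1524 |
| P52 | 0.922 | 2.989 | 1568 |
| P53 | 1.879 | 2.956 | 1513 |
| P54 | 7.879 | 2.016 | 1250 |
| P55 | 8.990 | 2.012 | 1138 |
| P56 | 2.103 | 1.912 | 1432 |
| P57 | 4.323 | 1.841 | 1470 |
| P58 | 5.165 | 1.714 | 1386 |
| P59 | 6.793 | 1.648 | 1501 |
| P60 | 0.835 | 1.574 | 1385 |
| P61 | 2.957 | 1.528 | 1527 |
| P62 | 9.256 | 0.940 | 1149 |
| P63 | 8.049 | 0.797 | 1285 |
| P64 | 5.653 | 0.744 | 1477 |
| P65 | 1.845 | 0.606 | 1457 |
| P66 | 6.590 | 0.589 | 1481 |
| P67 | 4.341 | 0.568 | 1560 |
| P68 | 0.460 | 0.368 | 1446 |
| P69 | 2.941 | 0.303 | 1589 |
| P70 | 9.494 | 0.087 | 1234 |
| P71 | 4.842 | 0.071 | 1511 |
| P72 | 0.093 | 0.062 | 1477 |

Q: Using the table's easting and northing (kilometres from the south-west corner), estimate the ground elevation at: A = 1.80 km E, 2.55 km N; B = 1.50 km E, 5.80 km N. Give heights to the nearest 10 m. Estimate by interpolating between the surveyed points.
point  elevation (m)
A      1490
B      1480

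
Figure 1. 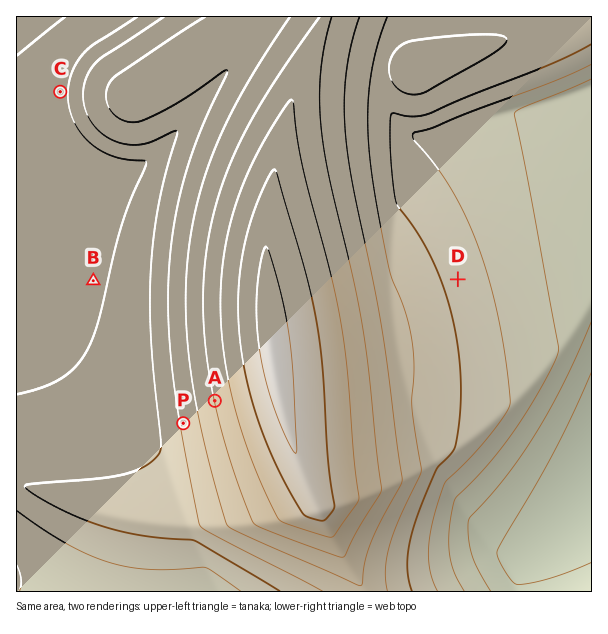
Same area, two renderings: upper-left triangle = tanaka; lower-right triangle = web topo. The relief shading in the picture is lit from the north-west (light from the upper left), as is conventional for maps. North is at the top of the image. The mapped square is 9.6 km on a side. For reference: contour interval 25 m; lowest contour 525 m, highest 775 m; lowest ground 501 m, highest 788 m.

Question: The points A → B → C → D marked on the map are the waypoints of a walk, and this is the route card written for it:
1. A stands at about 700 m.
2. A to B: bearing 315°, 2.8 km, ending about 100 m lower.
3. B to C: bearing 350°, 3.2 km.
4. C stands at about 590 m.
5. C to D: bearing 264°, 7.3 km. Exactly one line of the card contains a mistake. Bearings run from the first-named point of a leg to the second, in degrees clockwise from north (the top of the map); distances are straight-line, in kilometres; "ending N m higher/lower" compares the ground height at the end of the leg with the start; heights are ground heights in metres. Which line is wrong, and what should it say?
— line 5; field bearing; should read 115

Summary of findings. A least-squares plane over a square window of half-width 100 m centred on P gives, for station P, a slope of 4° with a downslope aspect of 260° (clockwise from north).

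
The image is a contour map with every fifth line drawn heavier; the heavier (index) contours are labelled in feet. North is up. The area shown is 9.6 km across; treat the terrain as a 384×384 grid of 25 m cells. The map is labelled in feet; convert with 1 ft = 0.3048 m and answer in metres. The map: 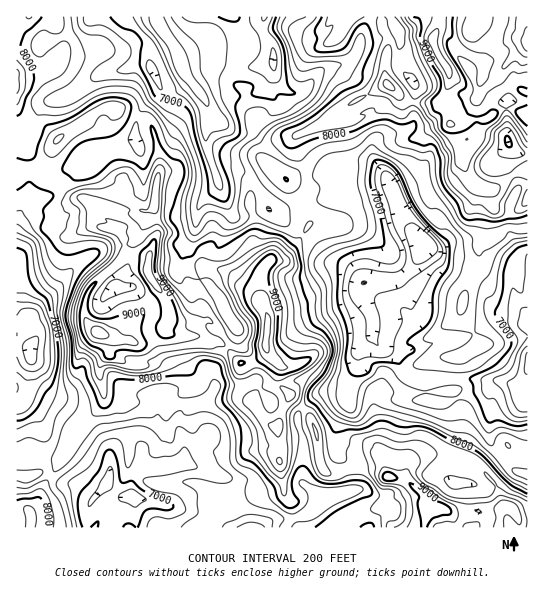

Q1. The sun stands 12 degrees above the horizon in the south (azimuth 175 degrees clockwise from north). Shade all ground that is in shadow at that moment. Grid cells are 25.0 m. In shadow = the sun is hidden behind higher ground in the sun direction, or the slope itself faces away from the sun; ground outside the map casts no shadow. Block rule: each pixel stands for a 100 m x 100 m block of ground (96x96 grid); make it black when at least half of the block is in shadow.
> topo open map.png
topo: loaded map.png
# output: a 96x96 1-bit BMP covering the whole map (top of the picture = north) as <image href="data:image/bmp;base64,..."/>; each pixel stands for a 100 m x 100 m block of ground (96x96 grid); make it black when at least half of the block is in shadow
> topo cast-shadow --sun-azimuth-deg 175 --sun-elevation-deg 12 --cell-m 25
<image width="96" height="96" href="data:image/bmp;base64,Qk2+BAAAAAAAAD4AAAAoAAAAYAAAAGAAAAABAAEAAAAAAIAEAAATCwAAEwsAAAIAAAAAAAAA////AAAAAAAAAAAIAAAngAPAAAAABAB/4ABvwAfAAAAAAAD/4AAH4AeAAAAAAAH/gAAB+AOAAADwAQ/8AAAB/zEB///5AI/gAAAA//gD////gMAAAAAAf/AH////gMAAAAAAD8Af///8AAAADwAAAAA////8AAH//gAAAAD//H/8AAH/+AAAAA//4H/4AAD/4AAAMA//wP/gAAAPgAAAMA+Pg/7AAAAAAAAAAA8DD/4AAAAAAAAAAA/gP/4AAAAAAAAAAA/g//4AAAAAAAAAAH/5//+AAAAAAAAAA//////gAAAAAAAAD//////wAAAAAACA3//////wQAAAAAHB///////wYAAAAAPD///////yQAAAAAHD///////6AAAAAAGD///////4AAAAAAgD///////4AAAAB5gT//////9+AAAAA5g5//////5/AAAAAAgYH/////7/AAAAAAAAD///////AAAAAAAAB///4P7/gAAAAAAQB//8AH7/AAAAAHA8B//4ACD+AAAAAPh/B//8AAB8AAAAAPB/w///wAB8AAAAAPB/4//zwAAYAAAAB/x/8//ggBAAAEAA//x/8//8AH4AA+AA8fw/8f/+AH8gB+AAQ+wf8f/+AHggB/AAx8Af+f+fAGAAZ/gB74AP+f8OAAAA9/8DzgAP8f4EAAAA//+H3gAH4fgAAAAA+/8PnAYH4fEAAAAA//8PmAIHwf8BAAAAff4fEAAHwf4D4AAAfgA/QHAHwPAD4AAAfwB/gPADgAAf4AAAP8A+AfgDgAA/wAAAP8C+D/wDgAA/wAAAP+A+//8hAAA/wAAAP+Gc///4AAA/gAAAH+PM///4AAAfgAAAH+PI///4AAGPAAAAB4PA///4AAGAAAAAQAPg///4AAMAAAAAAAH8///wAAAAAAAAAB/8///wAAAAAAAAAH/4///wAAAAAAAAAPmA///weAAAAAAAAI+Af//g+AAAAAQDgn+Af//gIAAAAAYA/+PAf//AAAAAAAMAf8HAP/+AAAAAAAMAf8HAP/+AAAAAAeEAf8HAH/8AAAAAA/AA///gH/4QAAAAA/AAf//wH/5wAAAAA/fwP///H/zgAAAAQ+/wP///n+PAAAAAAf/wP///vw+AAAAAAB8AH3//v/8AAAAAGB4MAD7/v/4AAAAAEAgPAAh/H/8AAAAAAAAHwAB/H//8AAAAAAAH4AA/H///AAAAAAAH+AB/H8//gAAAeAAP/AD+Dwf/wAAAZ4AP/gH/wB//8AAAB+cP//n/4B///AAAB/8H////4B///wA+Aw4H////4A///8B/AcAD////wAf//+H/AOEA////gAP///P/AHMAP///gH/////eGHsAH///AH////+AGD/AH//vAAf5//8AeB/AB//vAAPwf/8A8A/AA//eAAPgB/gA4w+AAfn8AAHgAfwA7wcEAPA8AAHAAJwA3w8AAvj4AAGAQB4AngcAH//4AAAAIAwcHwIAH//wAAAAAAAeHwAAD//gAAP/gAAOAAAAD//gAAH/wAAMAAA="/>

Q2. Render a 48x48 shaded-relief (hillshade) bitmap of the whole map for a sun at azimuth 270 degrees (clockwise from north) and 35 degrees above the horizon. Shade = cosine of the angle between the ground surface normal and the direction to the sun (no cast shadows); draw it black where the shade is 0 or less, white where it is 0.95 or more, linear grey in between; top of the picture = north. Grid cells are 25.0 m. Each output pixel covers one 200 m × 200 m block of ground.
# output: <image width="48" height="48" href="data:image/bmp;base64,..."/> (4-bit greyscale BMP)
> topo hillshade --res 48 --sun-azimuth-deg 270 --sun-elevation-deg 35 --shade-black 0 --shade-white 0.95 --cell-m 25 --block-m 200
<image width="48" height="48" href="data:image/bmp;base64,Qk32BAAAAAAAAHYAAAAoAAAAMAAAADAAAAABAAQAAAAAAIAEAAATCwAAEwsAABAAAAAAAAAAAAAAABEREQAiIiIAMzMzAERERABVVVUAZmZmAHd3dwCIiIgAmZmZAKqqqgC7u7sAzMzMAN3d3QDu7u4A////ALhUMmmaq7mauod3m8uqqqiL3NyGd4q5iahUImqZmqmry6mImrqJu6qqrO24ZXq7dZhUM2qXiru8upmqq8lWiru7vN2WRoq6U5l0RWeZm8qqqpmrvMdXiJrNy9pDWJq3M5umV2acq7qqmZq7zaVruHjO2XNHiauCJJm6ZmWMqJmqqqvLzaNct4m9uHVYmqghaKmqhVWMqJmKu7zc3ZNclpvMmZdnmXMmmZmrplV6qaqIqqzt3JRrhavLmIh3dkNql5msyFV5mbqIma3t3YN7dau5d4l0RmWad6qsyod3iaqImK3d3XKLRHiqh4dUaGWId7vMy6mIiJmJmazdynSIIkjLh2ZnmXV2VszMzMyHiImYms3cmKczIlvad3eJqXVlRavMzNyGiImqmM7bmbkANGvad3iZmGZ1VorN7dx2iIiaqK7au5dBE2rLhniamGVmZ3nO/dtol2Z4d77YnKZDADesloqZmXVWVGnf/s2oh2VnZ77qq5dzAAWqibuqqYZUIWrv/8ynh2Z3eJub6kWIIAOIrLvLqZhkEGnv/+uYhmiIiHaN+SR3MAJ5vLu6qql0Monf//tndpqGd2SO+hNVMQNpu7vLqZhkRZvv/9eJmJuFZ1W++hEzMiR5q6rNyXVVVYvv/6aaqZtzZ0nu1xIzIjWKuqrN2mRVZqrO/8WKqsozd2zutSIzISaaqqvN2mVVaLzM79dZrdUFh63spCM0MiWaqqvN24ZUac3bvtx3vZAoqr3MpCMzQzSJqqvM3KdUad7sqs3KrVA5u6u8xzIBRVaJl2m83blTaN7sqJztvGAnqoq8ylECVmeJlja97clTVs3sqIrdq4AXqpq7qVJFZmZ3dDa+7sp1Rczcu6q6iZMDepmrh1aIiIdlQ1nN3MqHeMzLvNuYd4Qiaperlnq6iIdTJIzczKmHiLu7vNqIiYMiSYi8h6u5iIdTJb3b3bqWiZq8zbiIiZQiN3rceLqYeJhSOO7M3cqFnYmrzJiZebUiJGvsmrmHeJdCS+3N3cp0a4qpiJq6eMczEmzsvLhmeJcybeze7Kd3eImYeJu6eMlTAY3c3Jd2eZcyjNvf/GR6u5qoZ5qpecljAq3dyYmHeJdWq7rO/UN5qpvJZomYerhTBL3MurqHeIdpu6qt7HQ2rIrcdniHerZEFKvMzduXd3dovLu9yZYkznm7qXiGapREFJvtzMu6mIZWm6zuyHc0zniZq6iXWGNWJK3tqau8uoiHmYvtuIllvkV4q7unRDR2Ns3LmJu83LiJqpzsl3mYvCNomruXYyWFSty5iaq83cuqumrdlmqorDRnd4mYczdkjMypeKur3LvOxUrvxViaqjV4dmeIhVhGvLuYeM65vLzepXzus2l5qUaZdmd3dXZIy7uoeN7Jiqzdp63tUppniFaahnh3ZmRauqu5Z9/bl3jOt77qNpiHVVaahnh2ZkOLuqu5ad7cylWtud/nRXqWRHaJdWh2ZTe7qauofO7My4Scqe/oI3qnRZd4U1h3ZErLqaqGff2826d6nO3JM2m4VQ=="/>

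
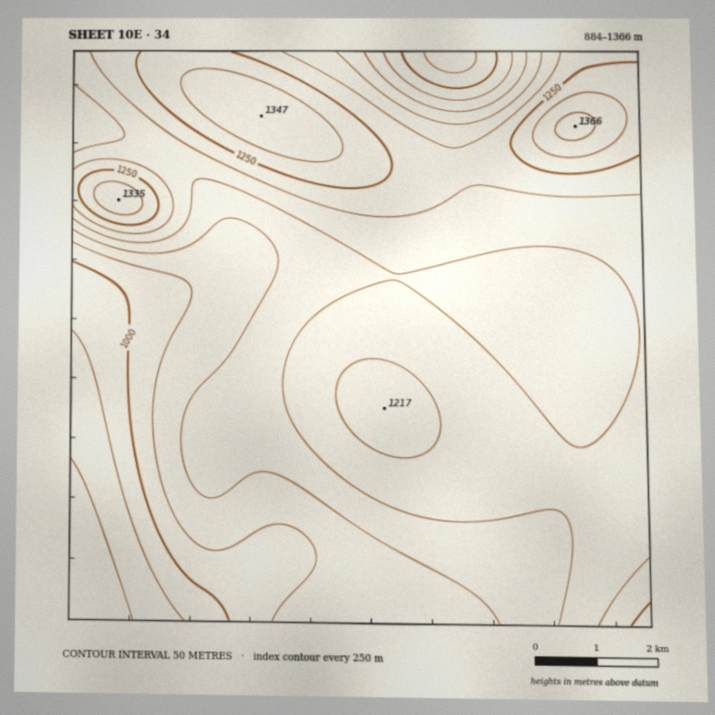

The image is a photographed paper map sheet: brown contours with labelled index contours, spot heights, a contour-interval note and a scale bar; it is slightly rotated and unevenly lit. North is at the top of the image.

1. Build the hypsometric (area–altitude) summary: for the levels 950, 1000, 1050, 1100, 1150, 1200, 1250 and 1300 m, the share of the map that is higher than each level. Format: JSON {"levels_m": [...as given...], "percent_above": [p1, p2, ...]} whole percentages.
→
{"levels_m": [950, 1000, 1050, 1100, 1150, 1200, 1250, 1300], "percent_above": [95, 91, 85, 72, 49, 22, 11, 5]}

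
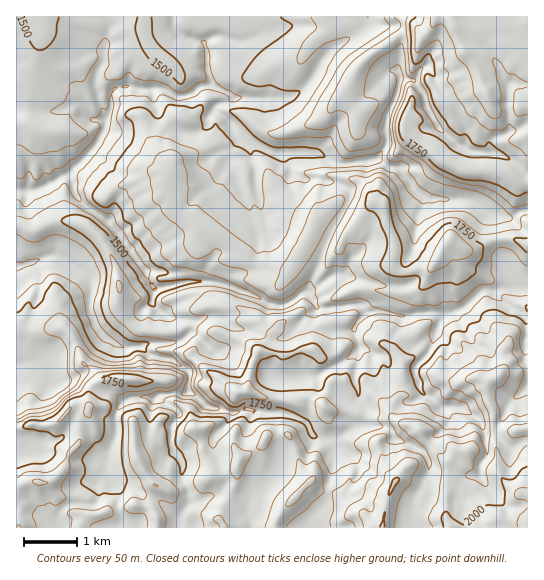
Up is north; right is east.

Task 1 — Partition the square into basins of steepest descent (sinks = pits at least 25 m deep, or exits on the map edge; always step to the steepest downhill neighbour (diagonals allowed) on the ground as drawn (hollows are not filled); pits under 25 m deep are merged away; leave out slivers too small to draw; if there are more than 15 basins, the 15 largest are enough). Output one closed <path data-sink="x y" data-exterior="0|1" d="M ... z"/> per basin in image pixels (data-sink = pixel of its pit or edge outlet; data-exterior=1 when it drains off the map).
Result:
<path data-sink="26 191" data-exterior="0" d="M527 16l-511 1 0 208 19 6 19-10 20 0 16 7 11 11 11 18 8 29-1 17 8 16 8 9 16 4 24 0 12-5 8 0 12 5 12 0 20 7 20 12-7 14-4 22-3 5-8 0-8-4-22-1-22-8-10 0-6 2-28 0-28-4-16 6-6 6-3 9 1 9-2 2-14-2-14 14-5 3-24 0-8 4-5 0 0 100 511-1z"/><path data-sink="17 266" data-exterior="1" d="M74 221l-20 0-19 10-19-5 1 103 22 3 12-4 12 0 12 13 8 21 18 18 12-3 28 4 28 0 6-2 10 0 22 8 22 1 8 4 8 0 2-2 5-25 7-14-2-2-18-10-20-7-12 0-12-5-8 0-12 5-24 0-16-4-8-9-7-12 0-21-9-32-10-15-11-11z"/><path data-sink="17 365" data-exterior="1" d="M63 328l-12 0-12 4-23-2 1 98 5 0 8-4 24 0 5-3 14-14 14 2 2-2-1-9 3-9 10-8-18-19-8-21z"/>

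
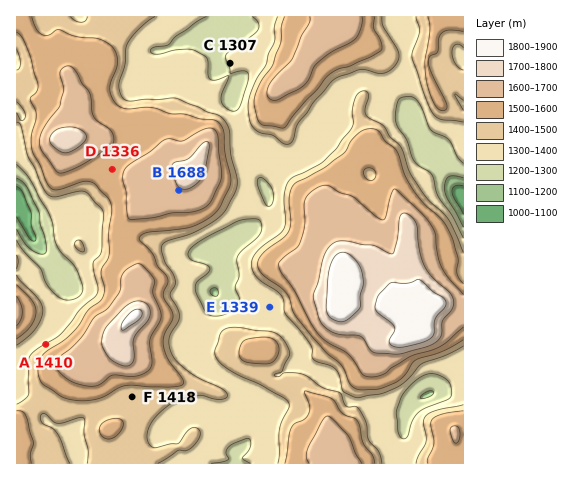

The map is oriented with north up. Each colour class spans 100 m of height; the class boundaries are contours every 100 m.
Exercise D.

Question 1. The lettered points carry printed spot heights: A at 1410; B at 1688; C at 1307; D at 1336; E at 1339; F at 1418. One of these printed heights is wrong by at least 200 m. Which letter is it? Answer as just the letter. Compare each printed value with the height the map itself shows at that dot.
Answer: D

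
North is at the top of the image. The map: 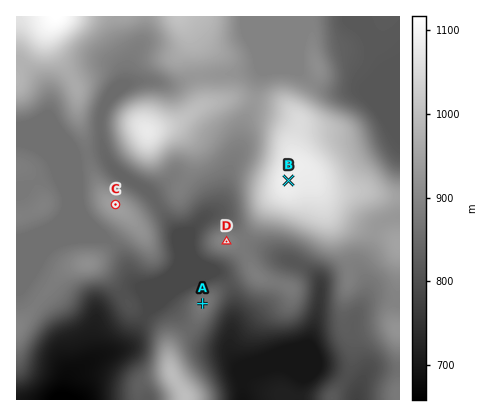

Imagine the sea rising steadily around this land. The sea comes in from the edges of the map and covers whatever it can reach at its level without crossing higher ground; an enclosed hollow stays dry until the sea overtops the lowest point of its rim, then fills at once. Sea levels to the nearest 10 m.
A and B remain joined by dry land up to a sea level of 810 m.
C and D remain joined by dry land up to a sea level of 870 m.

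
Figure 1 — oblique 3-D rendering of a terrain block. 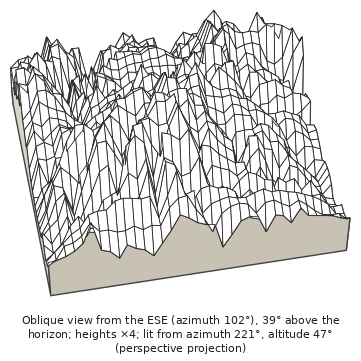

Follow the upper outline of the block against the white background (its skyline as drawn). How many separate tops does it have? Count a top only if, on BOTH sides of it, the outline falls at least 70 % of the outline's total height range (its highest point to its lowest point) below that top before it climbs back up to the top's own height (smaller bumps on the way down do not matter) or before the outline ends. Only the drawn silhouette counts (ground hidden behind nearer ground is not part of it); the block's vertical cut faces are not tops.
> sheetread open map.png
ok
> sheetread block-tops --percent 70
0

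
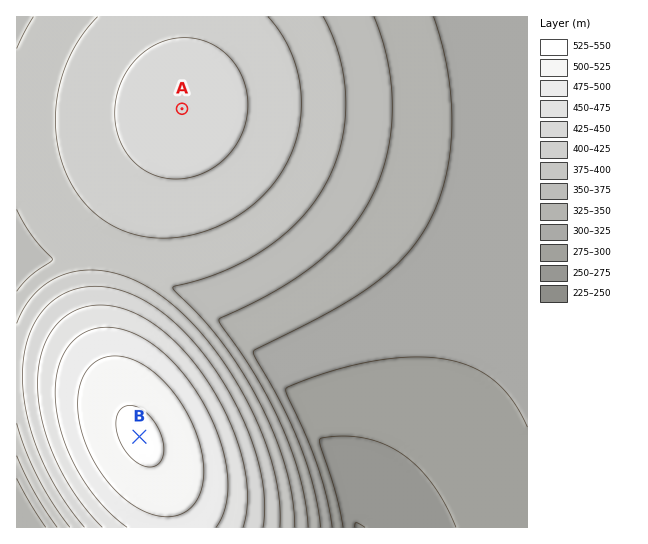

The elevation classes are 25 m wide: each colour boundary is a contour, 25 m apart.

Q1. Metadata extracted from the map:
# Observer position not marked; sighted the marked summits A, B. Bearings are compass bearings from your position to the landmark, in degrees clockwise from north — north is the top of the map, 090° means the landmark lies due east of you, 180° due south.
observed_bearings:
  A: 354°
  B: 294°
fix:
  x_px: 220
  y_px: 473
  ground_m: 485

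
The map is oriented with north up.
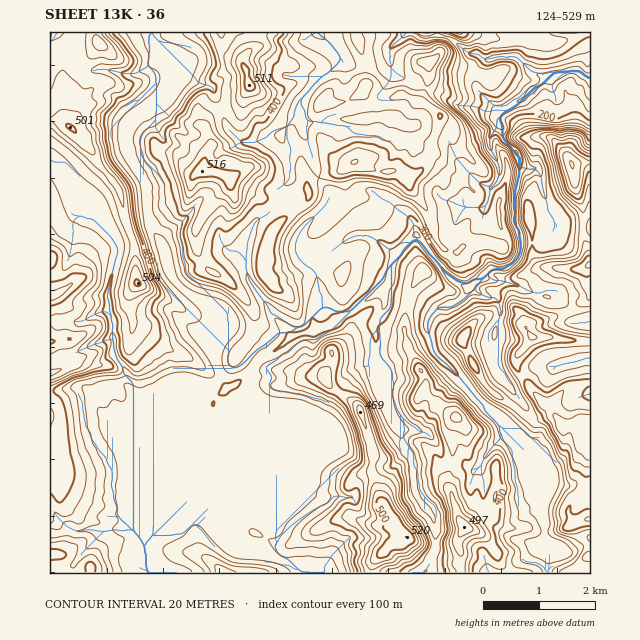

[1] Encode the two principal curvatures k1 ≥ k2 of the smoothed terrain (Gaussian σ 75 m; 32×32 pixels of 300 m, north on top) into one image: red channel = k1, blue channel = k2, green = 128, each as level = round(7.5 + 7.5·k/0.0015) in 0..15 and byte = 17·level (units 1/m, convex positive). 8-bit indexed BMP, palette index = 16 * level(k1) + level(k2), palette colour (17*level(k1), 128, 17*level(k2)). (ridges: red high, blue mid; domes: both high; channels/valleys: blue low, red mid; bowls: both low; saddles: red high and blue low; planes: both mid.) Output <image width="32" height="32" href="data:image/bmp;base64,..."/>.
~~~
<image width="32" height="32" href="data:image/bmp;base64,Qk02CAAAAAAAADYEAAAoAAAAIAAAACAAAAABAAgAAAAAAAAEAAATCwAAEwsAAAABAAAAAAAAAIAAABGAAAAigAAAM4AAAESAAABVgAAAZoAAAHeAAACIgAAAmYAAAKqAAAC7gAAAzIAAAN2AAADugAAA/4AAAACAEQARgBEAIoARADOAEQBEgBEAVYARAGaAEQB3gBEAiIARAJmAEQCqgBEAu4ARAMyAEQDdgBEA7oARAP+AEQAAgCIAEYAiACKAIgAzgCIARIAiAFWAIgBmgCIAd4AiAIiAIgCZgCIAqoAiALuAIgDMgCIA3YAiAO6AIgD/gCIAAIAzABGAMwAigDMAM4AzAESAMwBVgDMAZoAzAHeAMwCIgDMAmYAzAKqAMwC7gDMAzIAzAN2AMwDugDMA/4AzAACARAARgEQAIoBEADOARABEgEQAVYBEAGaARAB3gEQAiIBEAJmARACqgEQAu4BEAMyARADdgEQA7oBEAP+ARAAAgFUAEYBVACKAVQAzgFUARIBVAFWAVQBmgFUAd4BVAIiAVQCZgFUAqoBVALuAVQDMgFUA3YBVAO6AVQD/gFUAAIBmABGAZgAigGYAM4BmAESAZgBVgGYAZoBmAHeAZgCIgGYAmYBmAKqAZgC7gGYAzIBmAN2AZgDugGYA/4BmAACAdwARgHcAIoB3ADOAdwBEgHcAVYB3AGaAdwB3gHcAiIB3AJmAdwCqgHcAu4B3AMyAdwDdgHcA7oB3AP+AdwAAgIgAEYCIACKAiAAzgIgARICIAFWAiABmgIgAd4CIAIiAiACZgIgAqoCIALuAiADMgIgA3YCIAO6AiAD/gIgAAICZABGAmQAigJkAM4CZAESAmQBVgJkAZoCZAHeAmQCIgJkAmYCZAKqAmQC7gJkAzICZAN2AmQDugJkA/4CZAACAqgARgKoAIoCqADOAqgBEgKoAVYCqAGaAqgB3gKoAiICqAJmAqgCqgKoAu4CqAMyAqgDdgKoA7oCqAP+AqgAAgLsAEYC7ACKAuwAzgLsARIC7AFWAuwBmgLsAd4C7AIiAuwCZgLsAqoC7ALuAuwDMgLsA3YC7AO6AuwD/gLsAAIDMABGAzAAigMwAM4DMAESAzABVgMwAZoDMAHeAzACIgMwAmYDMAKqAzAC7gMwAzIDMAN2AzADugMwA/4DMAACA3QARgN0AIoDdADOA3QBEgN0AVYDdAGaA3QB3gN0AiIDdAJmA3QCqgN0Au4DdAMyA3QDdgN0A7oDdAP+A3QAAgO4AEYDuACKA7gAzgO4ARIDuAFWA7gBmgO4Ad4DuAIiA7gCZgO4AqoDuALuA7gDMgO4A3YDuAO6A7gD/gO4AAID/ABGA/wAigP8AM4D/AESA/wBVgP8AZoD/AHeA/wCIgP8AmYD/AKqA/wC7gP8AzID/AN2A/wDugP8A/4D/AIeEyZZ2d4eGhdbHxcWkhXZ1dMfUkoJxltZztqWnlKbGt7eWloeHl5enlnSFhZanhnWEldfX6rC11nPHlHV1YsSDg4WGh4eHd5eGhpiHdqfYtoWkptfpgIP515Wlt6LptZaoh4eHh3d3h4eHh4eHhYamyKPH93NwtOaDt4WGgsi3l4iHh3eHd4eHh3eHd3eHdnSjc/m1cJT3lIXYhXaDt6aXiIiHh4eHh4iHh4eHd3eGlsi1xseAp9eVheeEhnWUpZeXh4eHh4eHh4eHh4d3h4aFhcTGpYC3ppaC+ZR2hJW4l4d3hoeHh4eHh4eHh4d3d3Zi1eeCtbW1p5Wjg3VzxriYh3Z2h4eHd4eHh4d3h3d3dmL3pXGCcsfY6JNzpqTXqKiHdXeHh4d3h4eXh4eGdnV0lPmBgrem6OmAgMak15WmlIV1h4eGh3eHh4aHlpaFhrb11YGU2ce2kKD3kebGtoXWkoOUg6aFdYWmhYSHp7jH2YWVdHWl94OA9oGzxmSlt5bX2MTEqJen15S3p5OWl6bnlnaFdfajcNXWgPl0dYWEp8aUgMeHl7aFdZbHl4OVk+nGhoWn14DG+HRytde21uaFpdiht6iodXWHdZWnlZSCgbWWhbe2grX5toHH2KWDgoWXlYDHpXSVp4ZztqWD2ISXk6WUlraDgYXosfinpaWmyKaVgNfX1ZOCc6Xmkdi4hIaolXKWx5fGkJOUtJJ0ZbeEyMmAt/lygLfY54LHt5aFl6iHloO42ZC0gJLVt6emx7eVp5O093CDx6Z2g8indIaGmJeYgciwxLmltJDWxrXnpoaXhcXVcYTohoZ0t7Z0l4aGl5WUocG3qLfIwMR0ZMaGd4eE94GEg+eGloSF14SFmHeHmJiB54aXdtaQ54Z0xYd3h4X3cJamo8alpoSWt6SVl4eHhZPHdoaE95DohHPFh3d2lviAhpXWdMeWhYaXyHOVhXOE13WGhqbloOiRx+SHhob3pIGGltjGyMenlYWmtcelx9fIloeGx7Lgo4LoxHWF56Vxlae3l6a2uMeVloSXuMmnlna3l5bnwbCjhPnVdLfohHK3tqeGyJSCc3WHhaeFl5eGhqeGx6Sx8Pj1+bPGuLZ0dJWVtri3g7eGhYaVhXV1hnZ2ltfopXDGxaOSkoaXtqZ0hHR02JaUt5eFdLanl4aGhqfmxIGDcZGVhYWVh4eXtsimhYOlo4XY2LaWk6iWuKXHpbSVlpOploGmuJaHh4Wkk5WWhnWmhfeFZJaGlYWmhnSV14WFxti4knGRg4eHpsjolHZ2ZXS26JWlppeGdLaGldj56JFwgJCmqZeWhobHxHN1hpemx5altqZ1doWWuJejopDA08a3t6eXp6Y="/>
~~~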